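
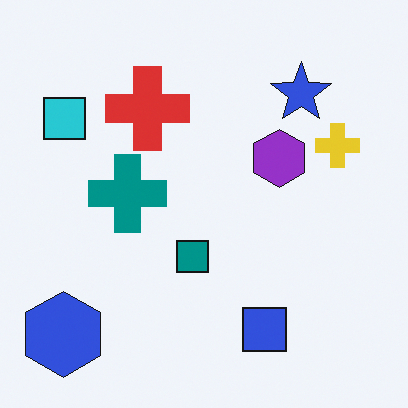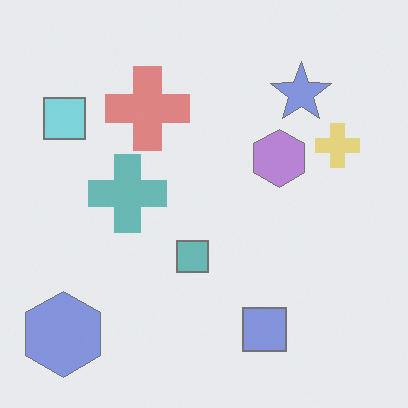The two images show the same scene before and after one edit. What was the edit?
The second image is the first given much lower contrast.

Tones are pushed toward mid-grey across the whole image — a global contrast change.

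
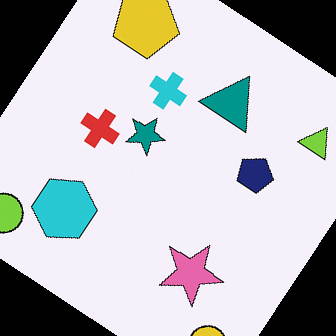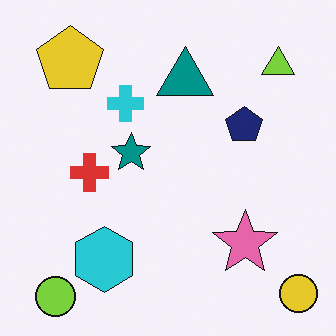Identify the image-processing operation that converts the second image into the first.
Rotated clockwise by a large amount — several tens of degrees.

Every shape is tilted by the same angle and the image corners show triangular fill wedges — a whole-image rotation by a non-right angle.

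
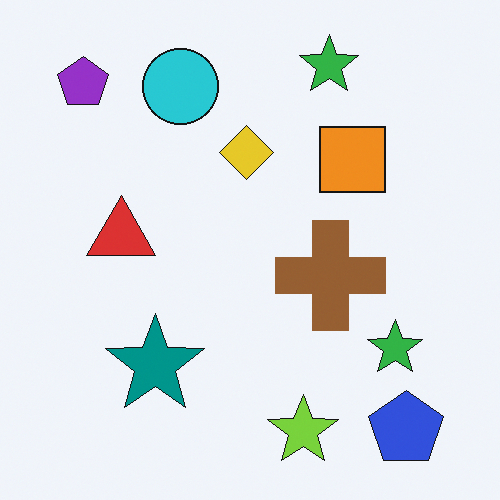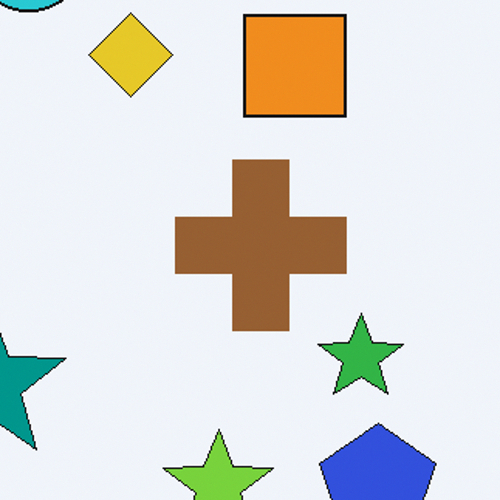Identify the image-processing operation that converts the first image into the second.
Cropped to a modestly smaller region and rescaled.

The visible shapes are larger and the field of view is narrower; shapes near the original edges may be partly or wholly outside the frame — a crop-and-rescale.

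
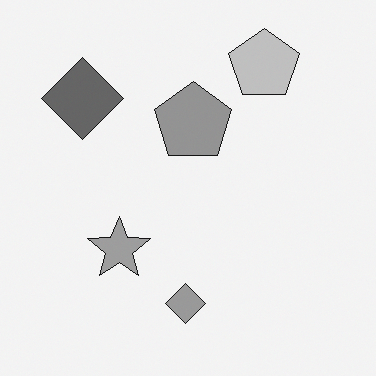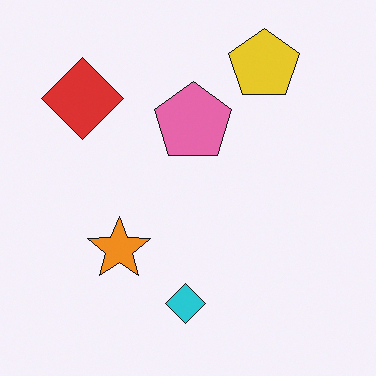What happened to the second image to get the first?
The transformation is: converted to grayscale.

All color is removed — every shape is now a shade of grey.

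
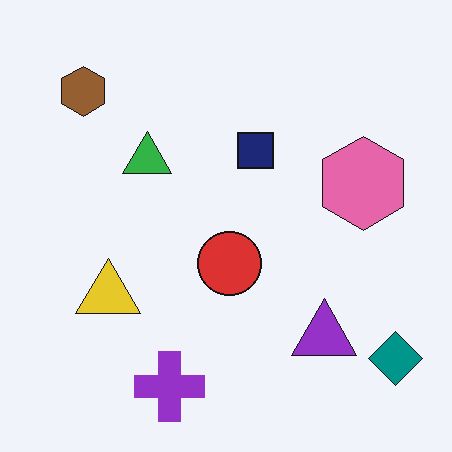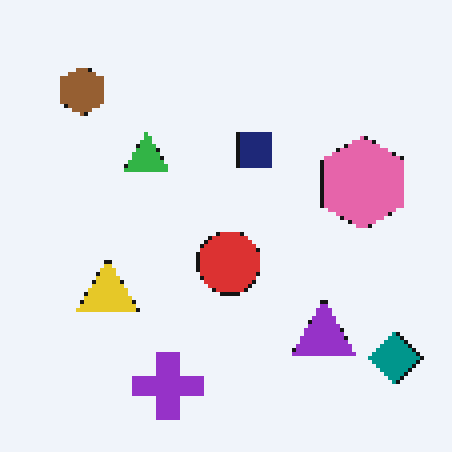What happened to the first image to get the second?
The transformation is: lightly pixelated (a mild mosaic effect).

Shapes are reduced to large square blocks; fine edges and outlines are lost — a downscale-then-upscale (mosaic) effect.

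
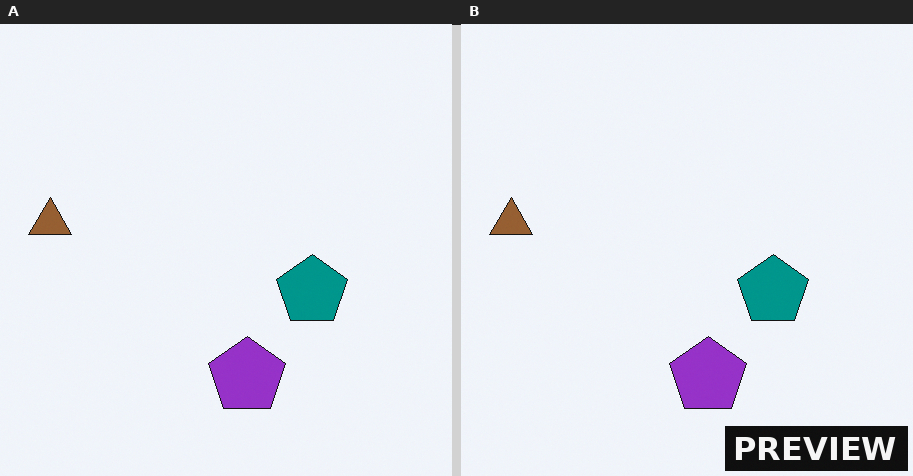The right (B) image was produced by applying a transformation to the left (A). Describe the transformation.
The transformation is: watermarked with the text "PREVIEW" in the lower-right corner.

A dark label reading "PREVIEW" appears in the lower-right corner.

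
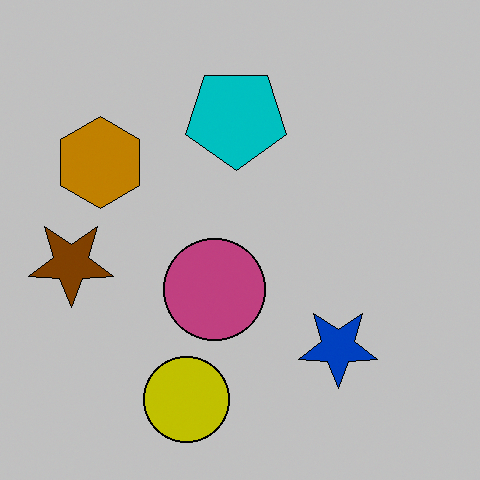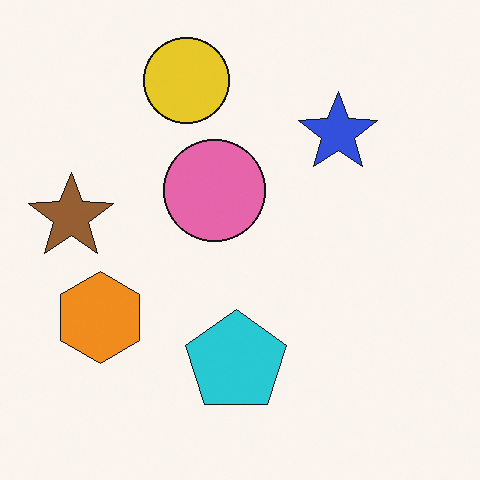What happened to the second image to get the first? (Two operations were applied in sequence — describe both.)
The image was flipped vertically (top ↔ bottom), then heavily posterized to just a handful of flat colors.

The yellow circle is in the top of the second image and the bottom of the first — shapes on opposite sides of the horizontal midline have swapped in a mirror flip. Each flat color has snapped to a coarser quantized level — most visibly, the near-white background has dropped to a flat grey.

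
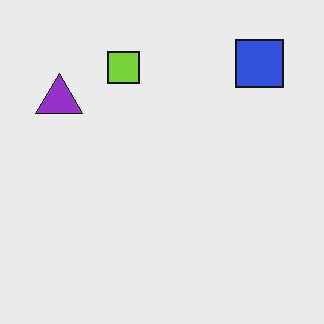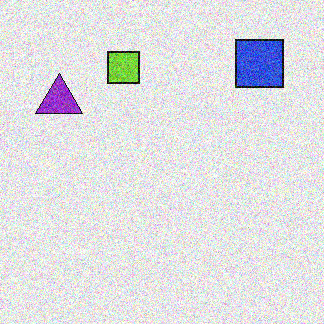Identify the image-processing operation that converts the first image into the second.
The image was degraded with heavy additive noise.

Random speckle covers the whole image, including the flat background.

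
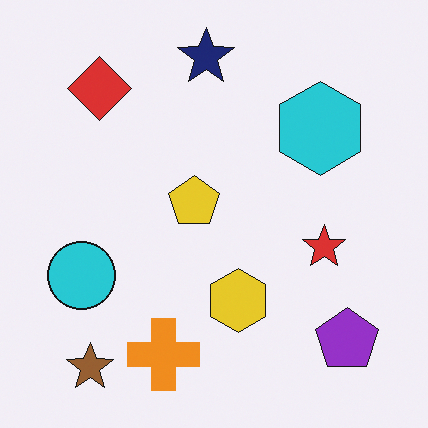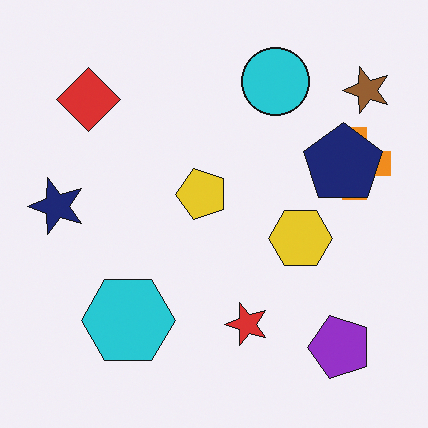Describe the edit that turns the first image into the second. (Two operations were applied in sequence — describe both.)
It was transposed (reflected across the top-left ↔ bottom-right diagonal), then overlaid with an additional navy pentagon.

Shapes have swapped their row and column positions — what was in the top-right is now in the bottom-left — a diagonal reflection. A navy pentagon appears in the second image that is absent from the first.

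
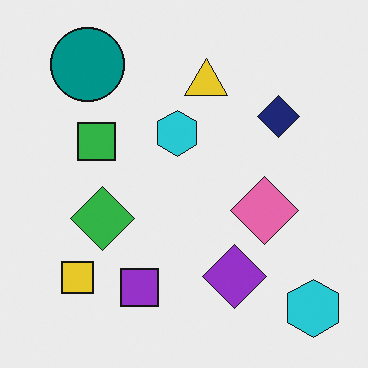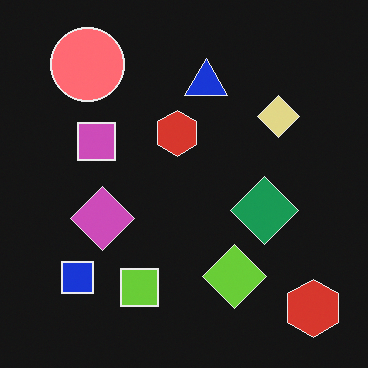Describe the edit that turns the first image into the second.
This is the original image color-inverted (negative).

The light background has become dark and every shape's color is its complement — a photographic negative.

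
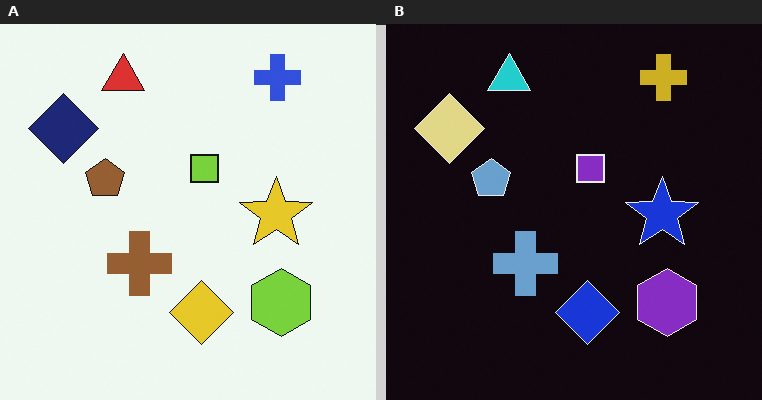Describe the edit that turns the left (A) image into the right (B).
Color-inverted (negative).

The light background has become dark and every shape's color is its complement — a photographic negative.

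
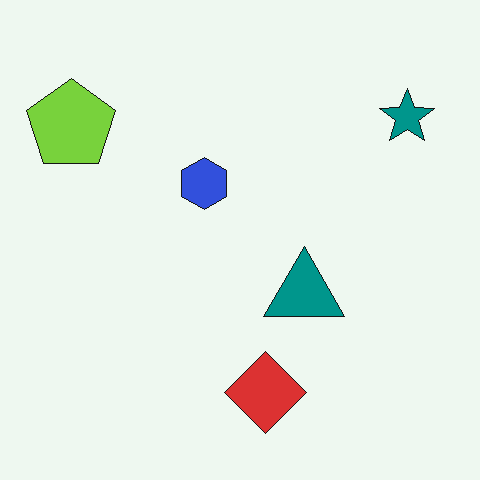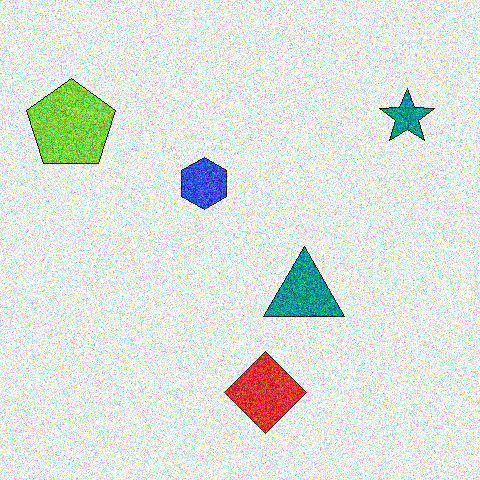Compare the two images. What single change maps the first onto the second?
The second image is the first degraded with a thick layer of grain.

Random speckle covers the whole image, including the flat background.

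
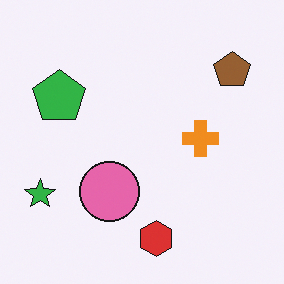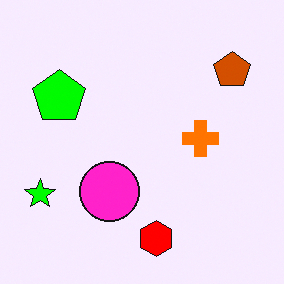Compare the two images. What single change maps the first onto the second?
The second image is the first made much more vivid (saturation change).

All colors are more vivid — a global saturation change.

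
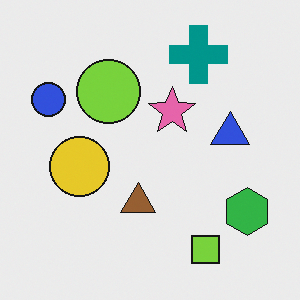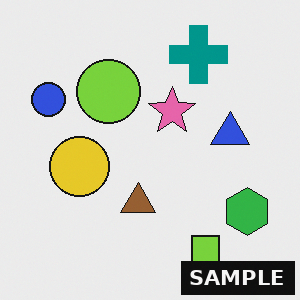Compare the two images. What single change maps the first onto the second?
The transformation is: watermarked with the text "SAMPLE" in the lower-right corner.

A dark label reading "SAMPLE" appears in the lower-right corner.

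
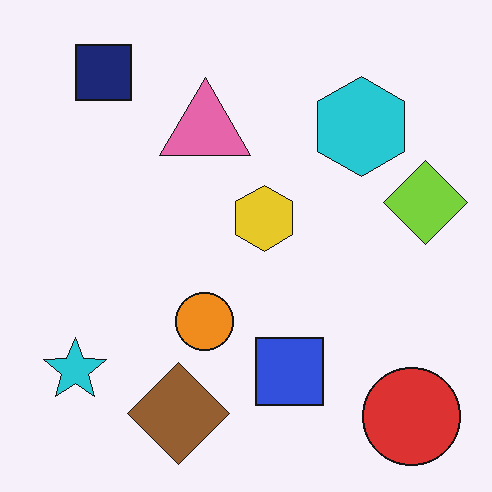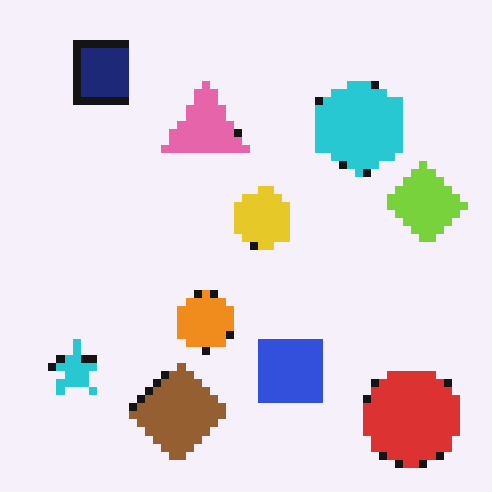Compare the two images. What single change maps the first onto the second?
The second image is the first pixelated into visible square blocks.

Shapes are reduced to large square blocks; fine edges and outlines are lost — a downscale-then-upscale (mosaic) effect.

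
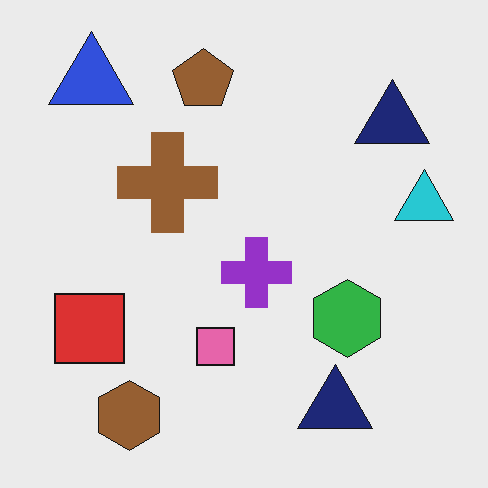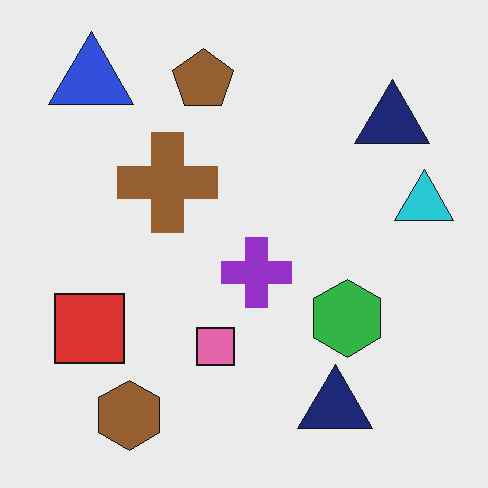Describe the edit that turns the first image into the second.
JPEG-compressed with visible artifacts.

Blocky 8×8 compression artifacts appear around shape edges and the flat background shows ringing — characteristic JPEG degradation.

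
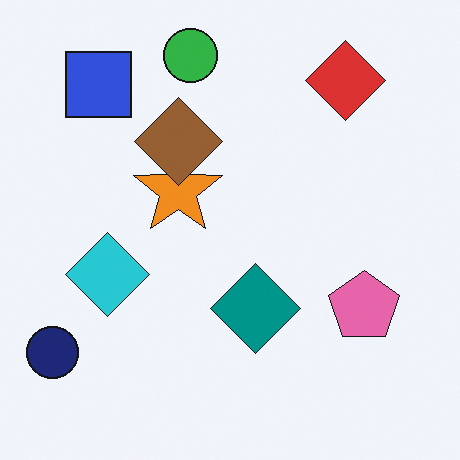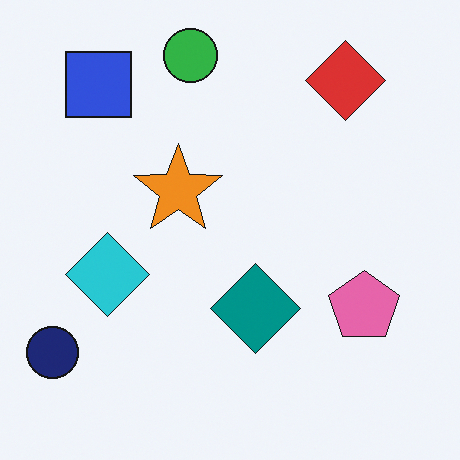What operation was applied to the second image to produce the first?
Overlaid with an additional brown diamond.

A brown diamond appears in the first image that is absent from the second.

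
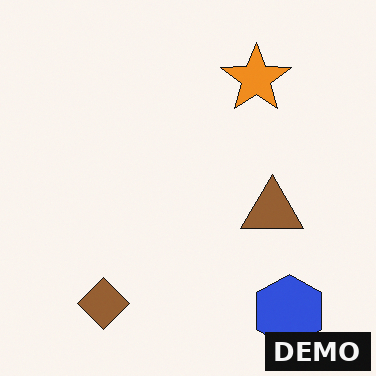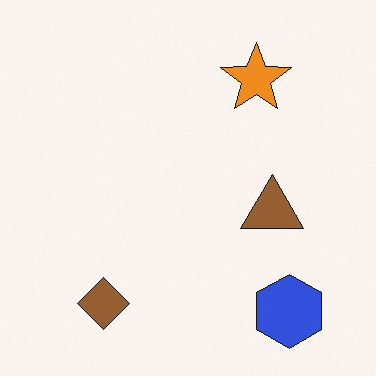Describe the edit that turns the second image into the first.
The image was watermarked with the text "DEMO" in the lower-right corner.

A dark label reading "DEMO" appears in the lower-right corner.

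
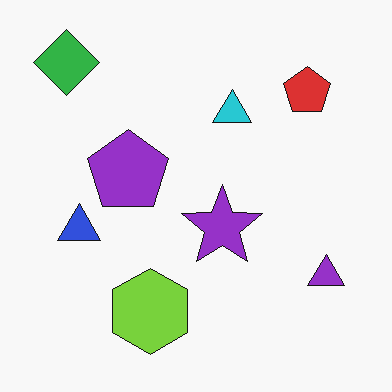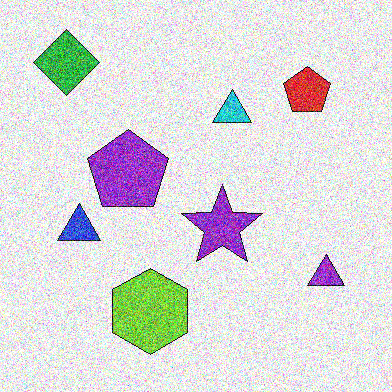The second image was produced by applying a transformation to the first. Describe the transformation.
The image was degraded with heavy additive noise.

Random speckle covers the whole image, including the flat background.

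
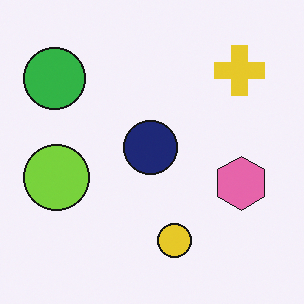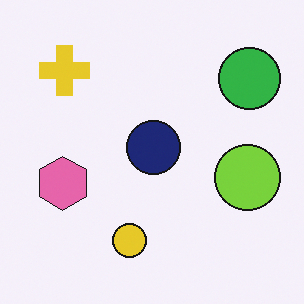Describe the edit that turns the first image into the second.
The second image is the first flipped horizontally (left ↔ right).

The green circle is in the top-left of the first image and the top-right of the second — shapes on opposite sides of the vertical midline have swapped in a mirror flip.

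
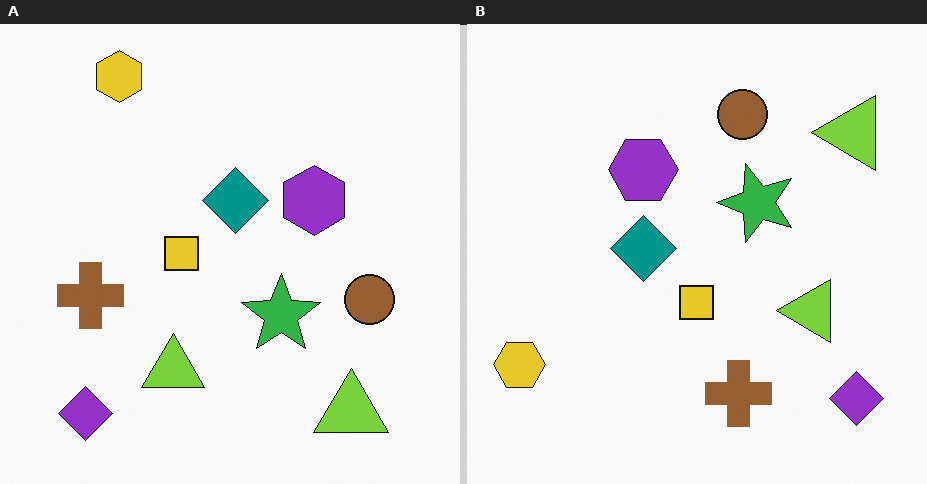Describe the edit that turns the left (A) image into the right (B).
This is the original image rotated 90° counter-clockwise.

The purple diamond sits in the bottom-left of the left (A) image and the bottom-right of the right (B) — consistent with a whole-image 90° counter-clockwise rotation.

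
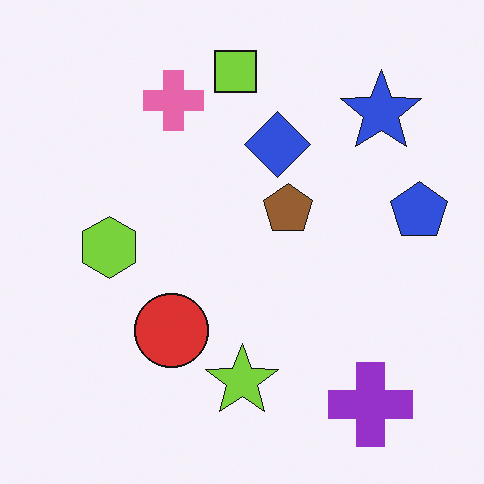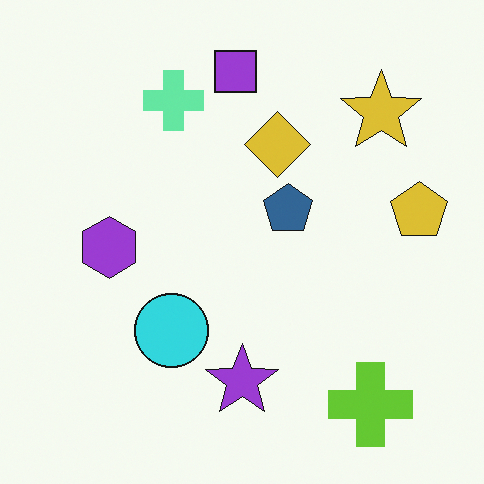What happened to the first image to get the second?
The second image is the first hue-shifted through roughly half the color wheel.

Every shape's color has rotated by the same amount around the hue wheel — a uniform hue shift.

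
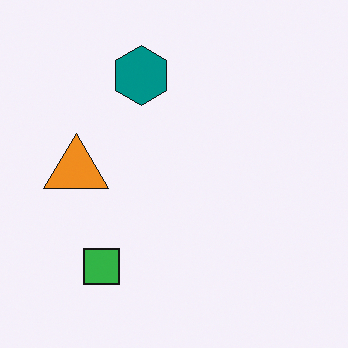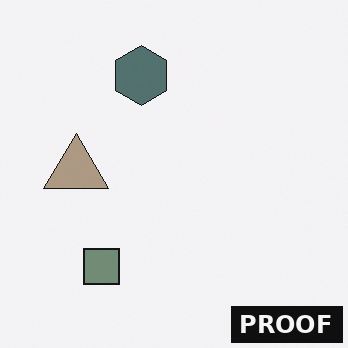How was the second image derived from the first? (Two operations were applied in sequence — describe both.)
The transformation is: heavily desaturated, then watermarked with the text "PROOF" in the lower-right corner.

All colors are more muted and greyish — a global saturation change. A dark label reading "PROOF" appears in the lower-right corner.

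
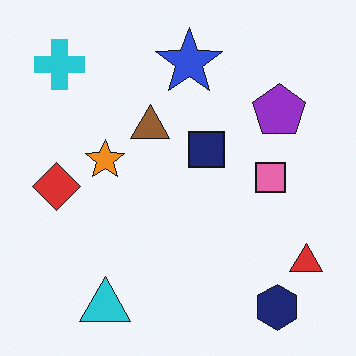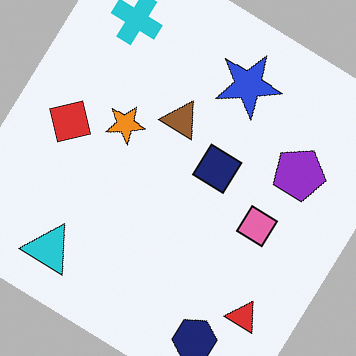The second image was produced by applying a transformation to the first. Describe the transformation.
The second image is the first rotated clockwise by a large amount — several tens of degrees.

Every shape is tilted by the same angle and the image corners show triangular fill wedges — a whole-image rotation by a non-right angle.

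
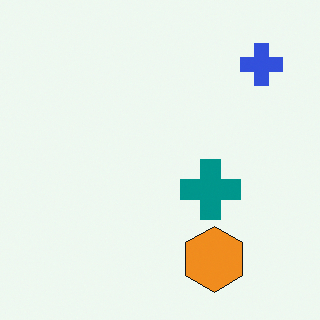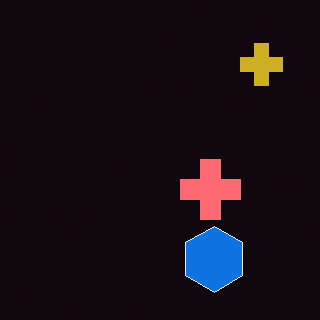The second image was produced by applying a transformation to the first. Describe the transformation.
Color-inverted (negative).

The light background has become dark and every shape's color is its complement — a photographic negative.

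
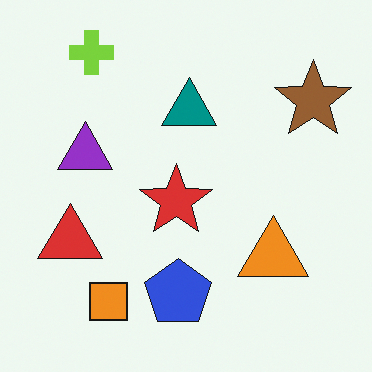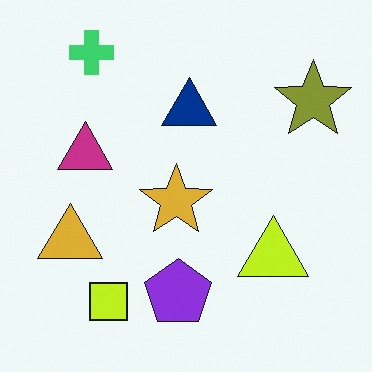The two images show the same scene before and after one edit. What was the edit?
The second image is the first hue-shifted by a small amount.

Every shape's color has rotated by the same amount around the hue wheel — a uniform hue shift.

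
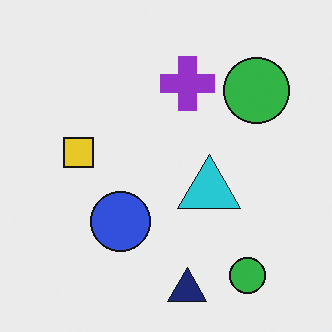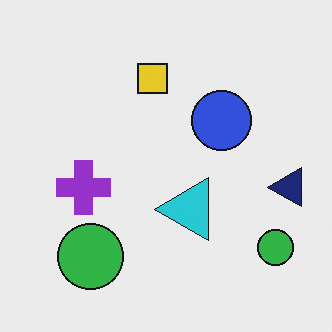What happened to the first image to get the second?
The image was transposed (reflected across the top-left ↔ bottom-right diagonal).

Shapes have swapped their row and column positions — what was in the top-right is now in the bottom-left — a diagonal reflection.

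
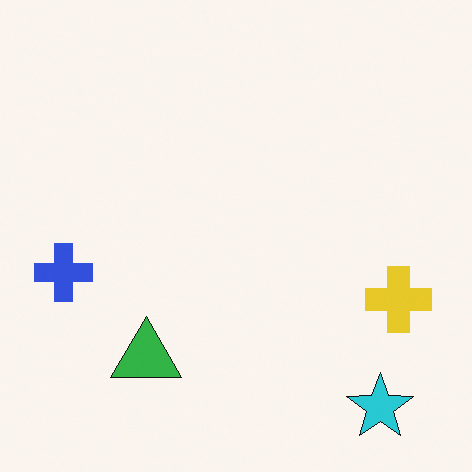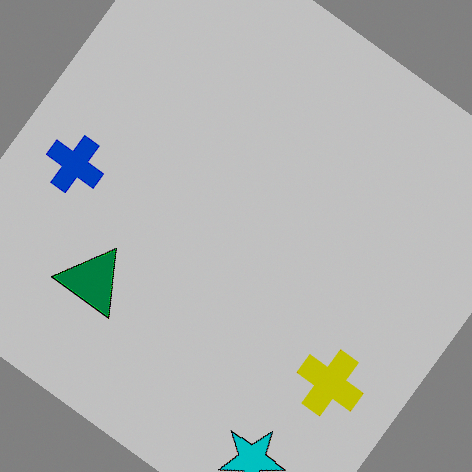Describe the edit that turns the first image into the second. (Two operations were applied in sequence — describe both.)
It was rotated clockwise by a large amount — several tens of degrees, then heavily posterized to just a handful of flat colors.

Every shape is tilted by the same angle and the image corners show triangular fill wedges — a whole-image rotation by a non-right angle. Each flat color has snapped to a coarser quantized level — most visibly, the near-white background has dropped to a flat grey.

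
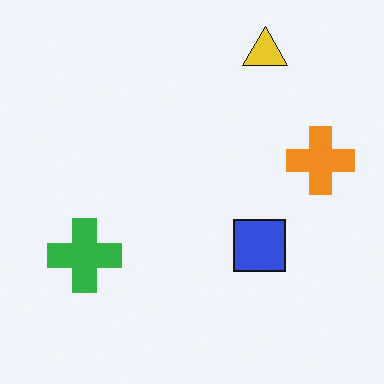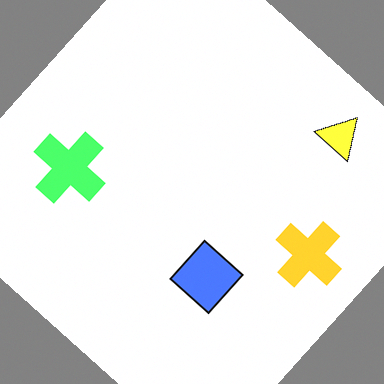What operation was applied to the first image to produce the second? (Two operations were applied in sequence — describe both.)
This is the original image substantially brightened, then rotated clockwise by a large amount — several tens of degrees.

Every pixel — background and shapes alike — is uniformly brightened. Every shape is tilted by the same angle and the image corners show triangular fill wedges — a whole-image rotation by a non-right angle.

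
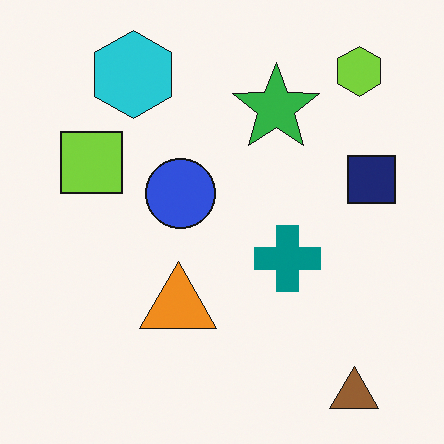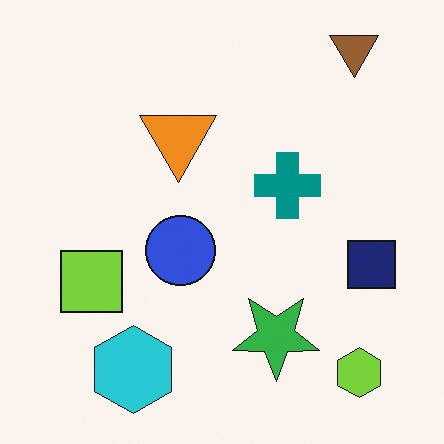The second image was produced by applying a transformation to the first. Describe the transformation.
It was flipped vertically (top ↔ bottom).

The brown triangle is in the bottom-right of the first image and the top-right of the second — shapes on opposite sides of the horizontal midline have swapped in a mirror flip.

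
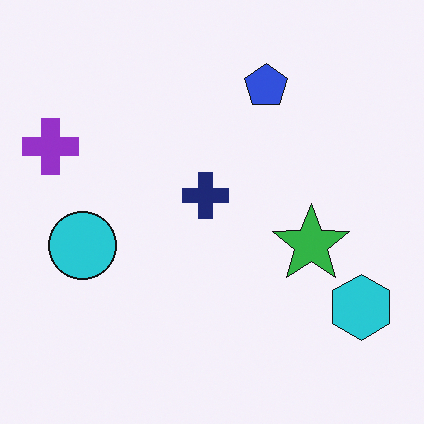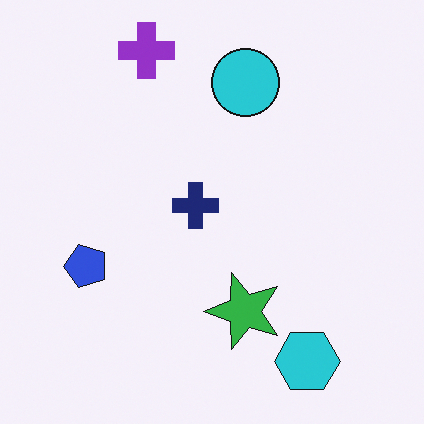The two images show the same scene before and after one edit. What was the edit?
The second image is the first transposed (reflected across the top-left ↔ bottom-right diagonal).

Shapes have swapped their row and column positions — what was in the top-right is now in the bottom-left — a diagonal reflection.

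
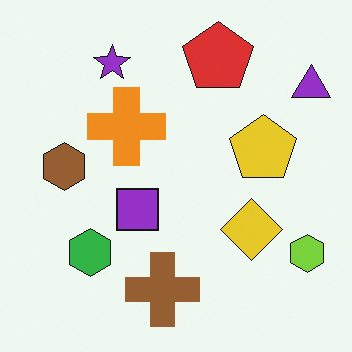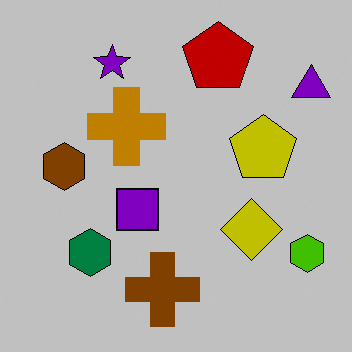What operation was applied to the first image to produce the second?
The second image is the first heavily posterized to just a handful of flat colors.

Each flat color has snapped to a coarser quantized level — most visibly, the near-white background has dropped to a flat grey.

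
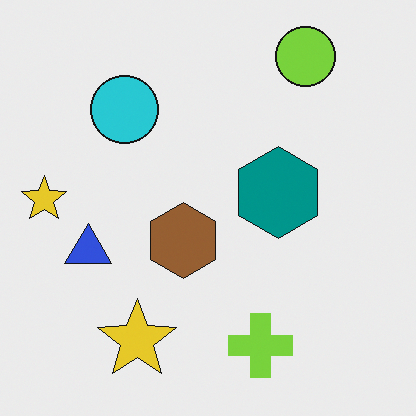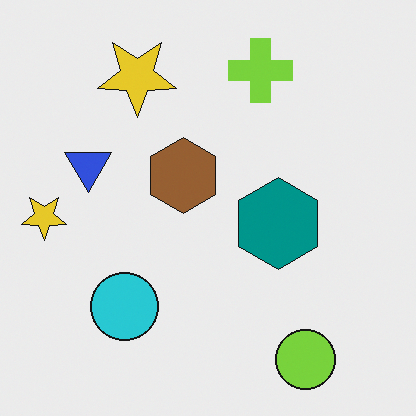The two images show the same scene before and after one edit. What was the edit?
This is the original image flipped vertically (top ↔ bottom).

The lime circle is in the top-right of the first image and the bottom-right of the second — shapes on opposite sides of the horizontal midline have swapped in a mirror flip.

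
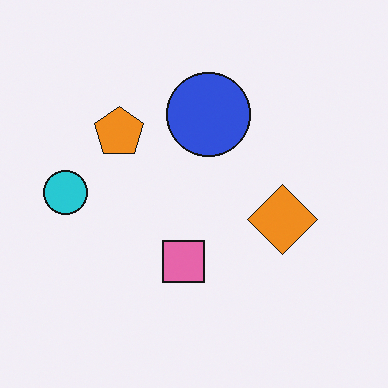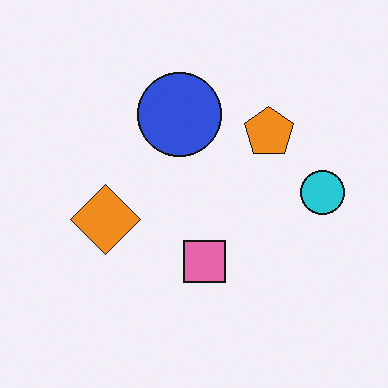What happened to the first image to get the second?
It was flipped horizontally (left ↔ right).

The cyan circle is in the left of the first image and the right of the second — shapes on opposite sides of the vertical midline have swapped in a mirror flip.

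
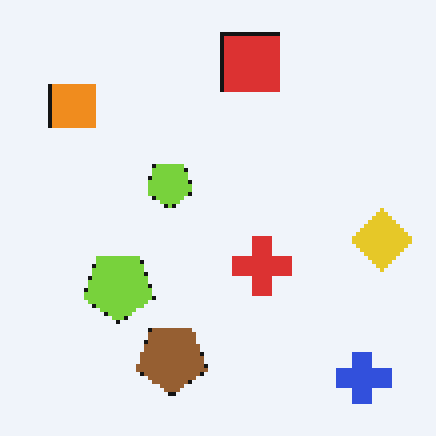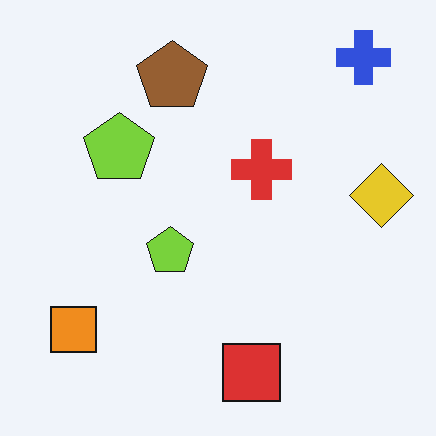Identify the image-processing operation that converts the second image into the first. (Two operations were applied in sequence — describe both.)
The first image is the second flipped vertically (top ↔ bottom), then lightly pixelated (a mild mosaic effect).

The blue cross is in the top-right of the second image and the bottom-right of the first — shapes on opposite sides of the horizontal midline have swapped in a mirror flip. Shapes are reduced to large square blocks; fine edges and outlines are lost — a downscale-then-upscale (mosaic) effect.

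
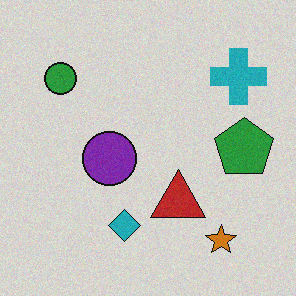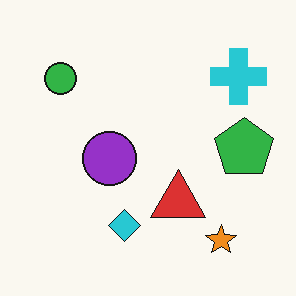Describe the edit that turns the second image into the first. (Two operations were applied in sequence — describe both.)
The transformation is: slightly darkened, then degraded with subtle gaussian noise.

Every pixel — background and shapes alike — is uniformly darkened. Random speckle covers the whole image, including the flat background.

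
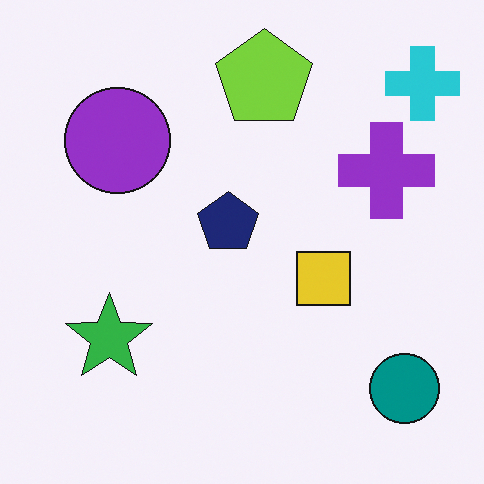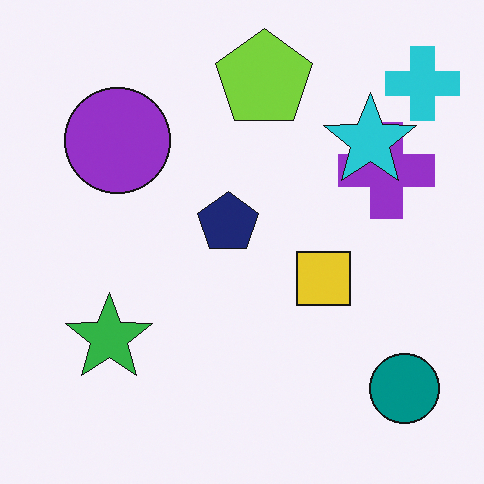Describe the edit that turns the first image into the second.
The transformation is: overlaid with an additional cyan star.

A cyan star appears in the second image that is absent from the first.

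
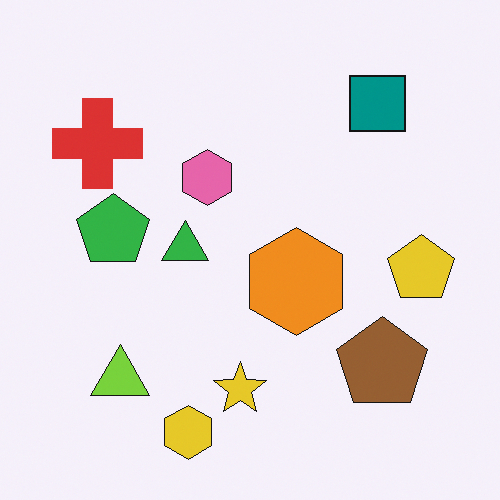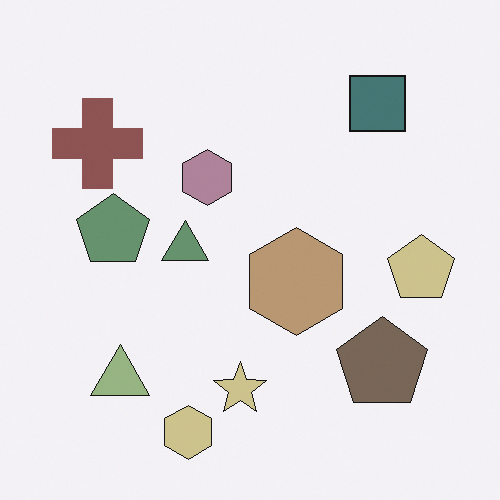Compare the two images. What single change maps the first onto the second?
This is the original image heavily desaturated.

All colors are more muted and greyish — a global saturation change.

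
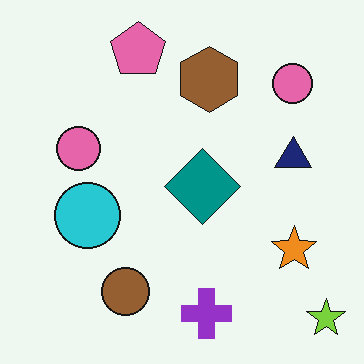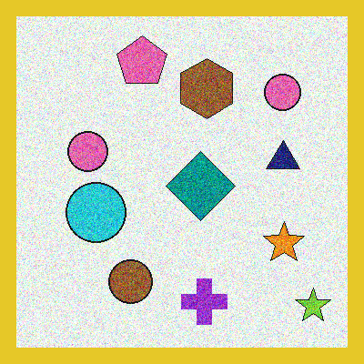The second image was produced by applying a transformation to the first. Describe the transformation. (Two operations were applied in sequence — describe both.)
The transformation is: degraded with heavy additive noise, then framed with a yellow border.

Random speckle covers the whole image, including the flat background. A solid yellow frame runs around the edge of the second image, with the content slightly shrunk inside it.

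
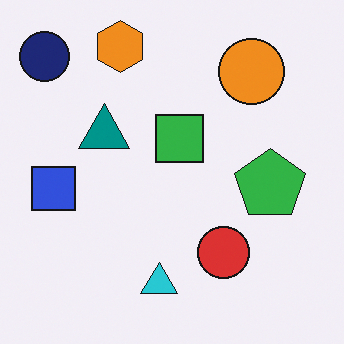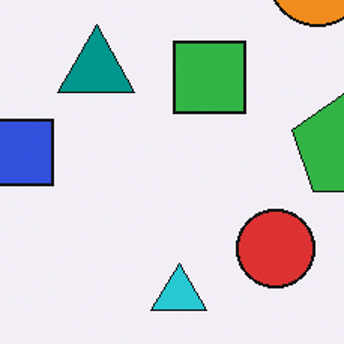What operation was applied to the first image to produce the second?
The transformation is: cropped to a modestly smaller region and rescaled.

The visible shapes are larger and the field of view is narrower; shapes near the original edges may be partly or wholly outside the frame — a crop-and-rescale.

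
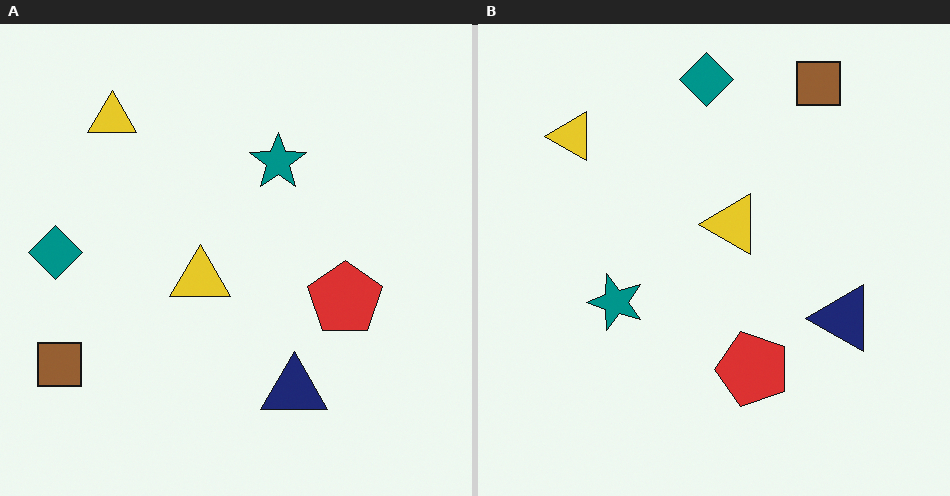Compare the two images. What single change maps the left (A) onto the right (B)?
The image was transposed (reflected across the top-left ↔ bottom-right diagonal).

Shapes have swapped their row and column positions — what was in the top-right is now in the bottom-left — a diagonal reflection.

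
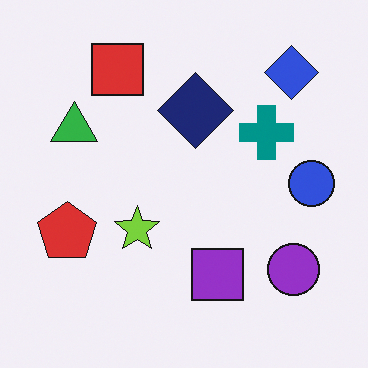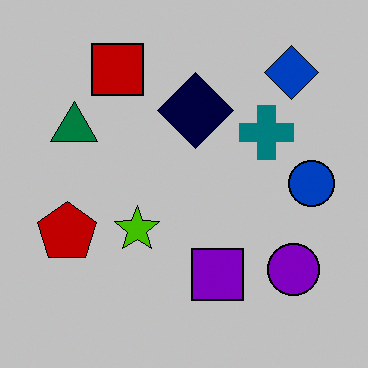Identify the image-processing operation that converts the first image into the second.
Aggressively posterized.

Each flat color has snapped to a coarser quantized level — most visibly, the near-white background has dropped to a flat grey.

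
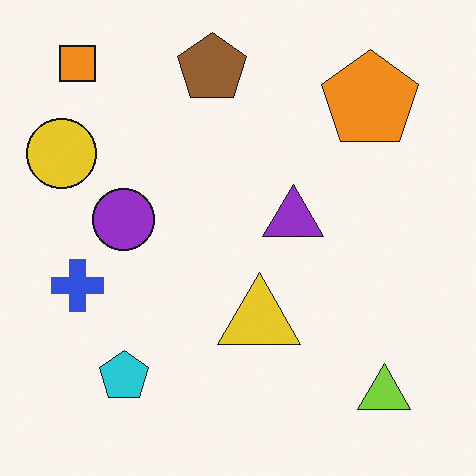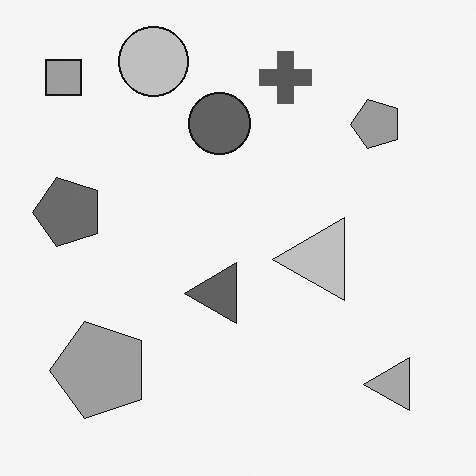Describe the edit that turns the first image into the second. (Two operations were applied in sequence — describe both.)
The transformation is: converted to grayscale, then transposed (reflected across the top-left ↔ bottom-right diagonal).

All color is removed — every shape is now a shade of grey. Shapes have swapped their row and column positions — what was in the top-right is now in the bottom-left — a diagonal reflection.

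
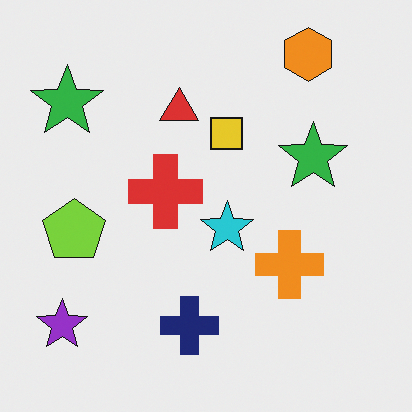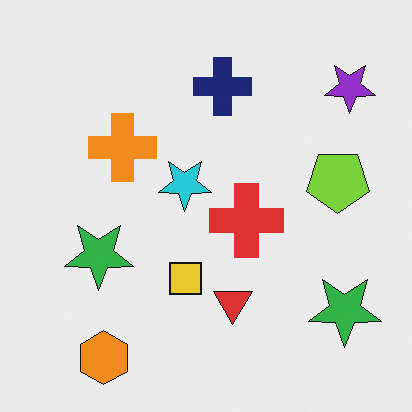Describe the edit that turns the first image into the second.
It was rotated 180°.

The purple star sits in the bottom-left of the first image and the top-right of the second — consistent with a whole-image 180° rotation.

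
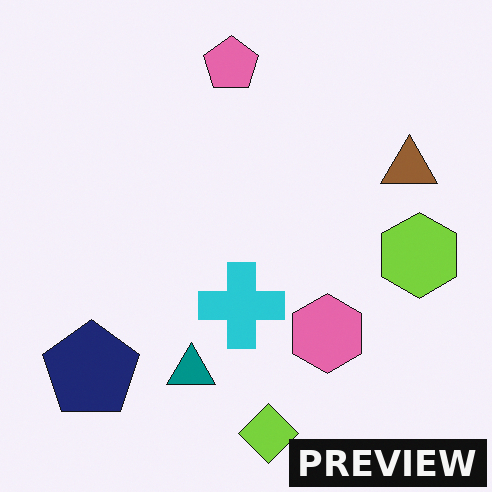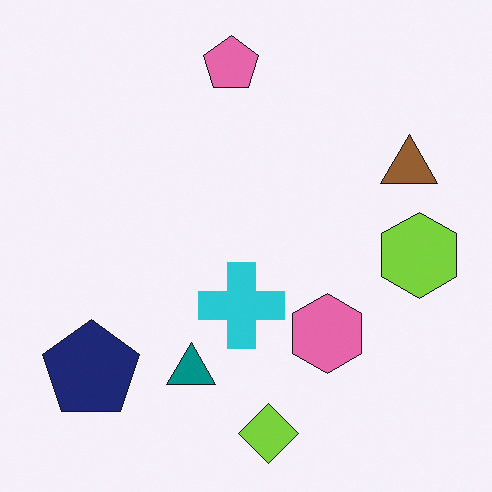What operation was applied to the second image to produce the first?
Watermarked with the text "PREVIEW" in the lower-right corner.

A dark label reading "PREVIEW" appears in the lower-right corner.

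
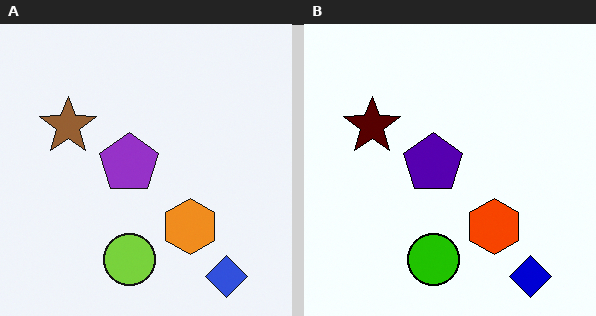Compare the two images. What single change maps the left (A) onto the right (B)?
Boosted in contrast.

Tones are pushed away from mid-grey across the whole image — a global contrast change.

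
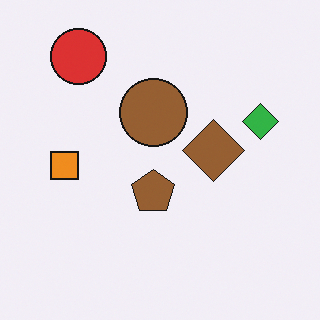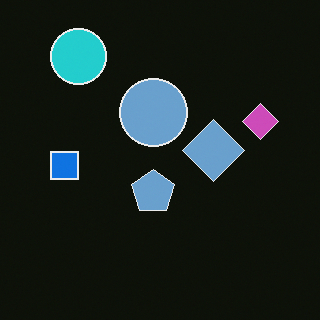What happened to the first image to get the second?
Color-inverted (negative).

The light background has become dark and every shape's color is its complement — a photographic negative.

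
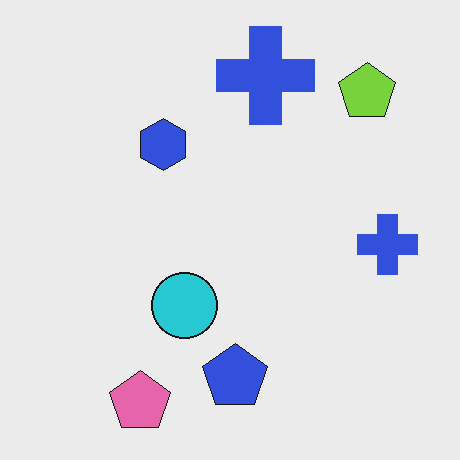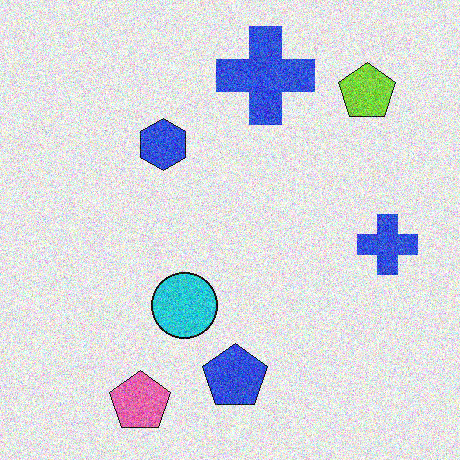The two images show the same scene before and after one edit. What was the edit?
This is the original image degraded with heavy additive noise.

Random speckle covers the whole image, including the flat background.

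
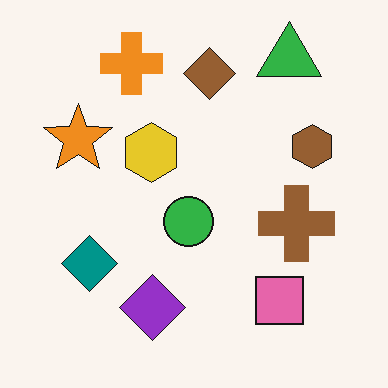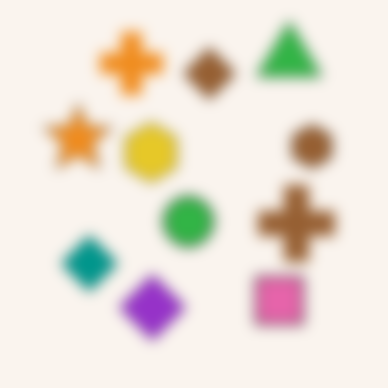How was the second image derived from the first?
The image was strongly gaussian-blurred.

Shape edges and outlines are uniformly softened across the whole image.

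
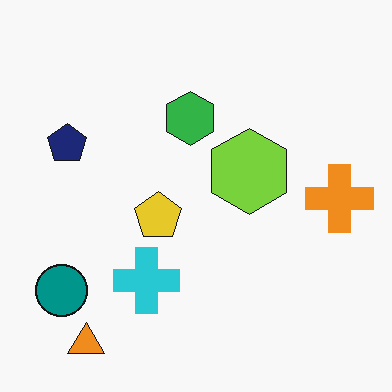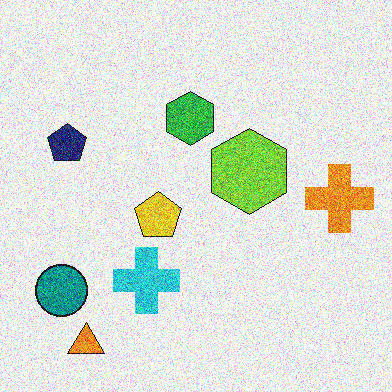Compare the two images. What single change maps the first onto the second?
The transformation is: degraded with heavy additive noise.

Random speckle covers the whole image, including the flat background.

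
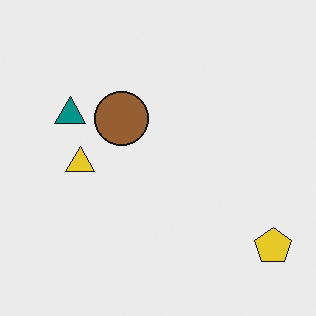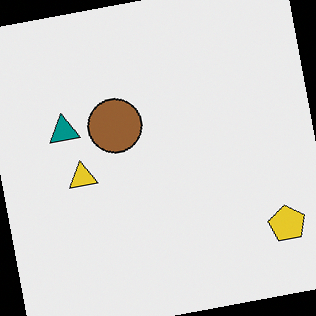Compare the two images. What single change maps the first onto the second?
This is the original image rotated counter-clockwise by a slight angle.

Every shape is tilted by the same angle and the image corners show triangular fill wedges — a whole-image rotation by a non-right angle.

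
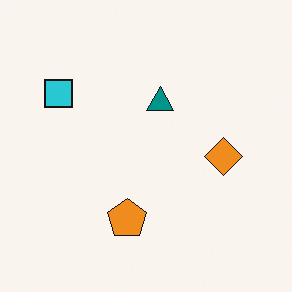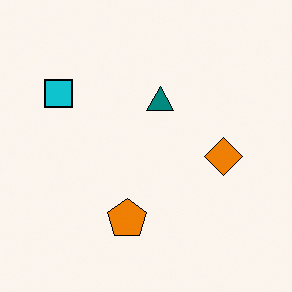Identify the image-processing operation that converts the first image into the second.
Given slightly increased contrast.

Tones are pushed away from mid-grey across the whole image — a global contrast change.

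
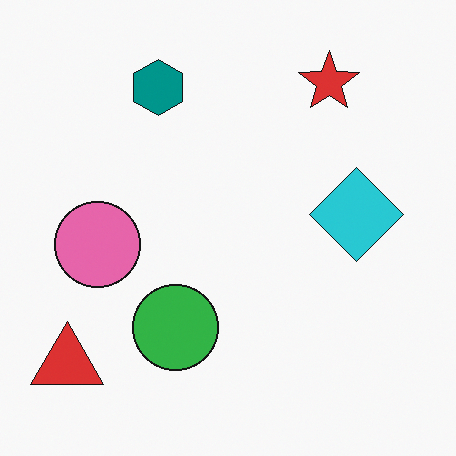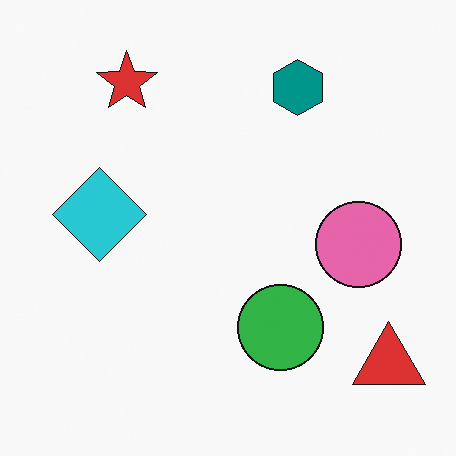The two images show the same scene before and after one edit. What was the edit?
This is the original image flipped horizontally (left ↔ right).

The red triangle is in the bottom-left of the first image and the bottom-right of the second — shapes on opposite sides of the vertical midline have swapped in a mirror flip.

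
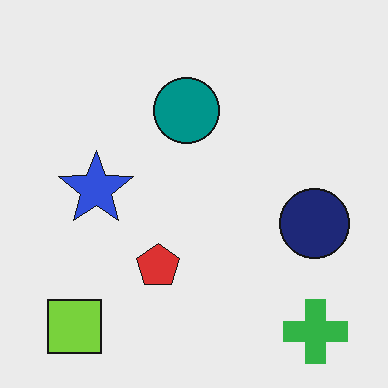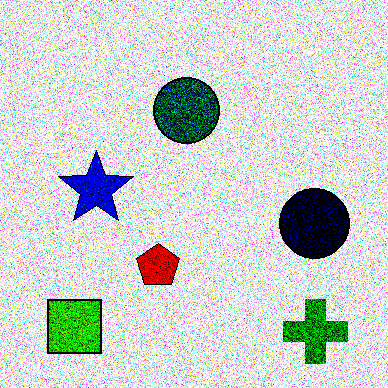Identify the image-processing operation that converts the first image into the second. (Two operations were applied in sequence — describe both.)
The transformation is: degraded with heavy additive noise, then given much higher contrast.

Random speckle covers the whole image, including the flat background. Tones are pushed away from mid-grey across the whole image — a global contrast change.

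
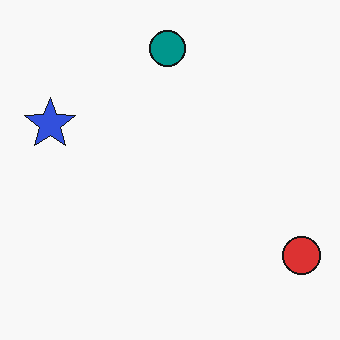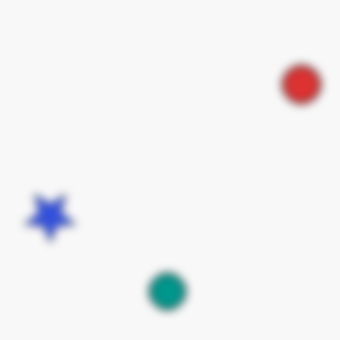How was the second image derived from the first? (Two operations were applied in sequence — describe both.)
The second image is the first noticeably gaussian-blurred, then flipped vertically (top ↔ bottom).

Shape edges and outlines are uniformly softened across the whole image. The teal circle is in the top of the first image and the bottom of the second — shapes on opposite sides of the horizontal midline have swapped in a mirror flip.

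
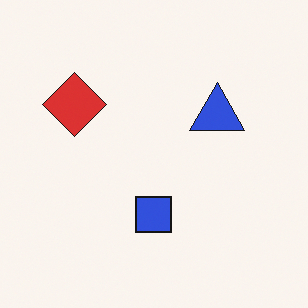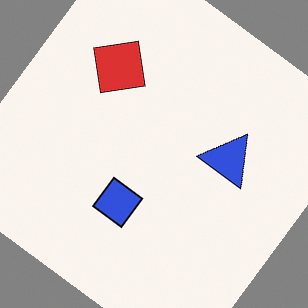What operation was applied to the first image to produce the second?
Rotated clockwise by a large amount — several tens of degrees.

Every shape is tilted by the same angle and the image corners show triangular fill wedges — a whole-image rotation by a non-right angle.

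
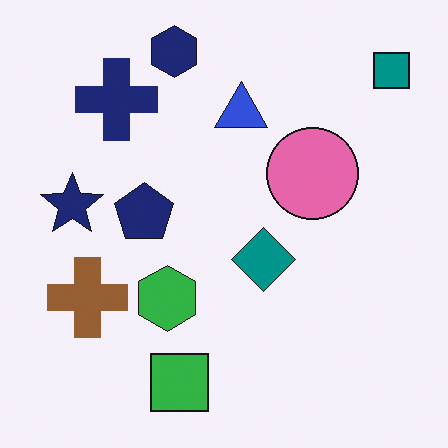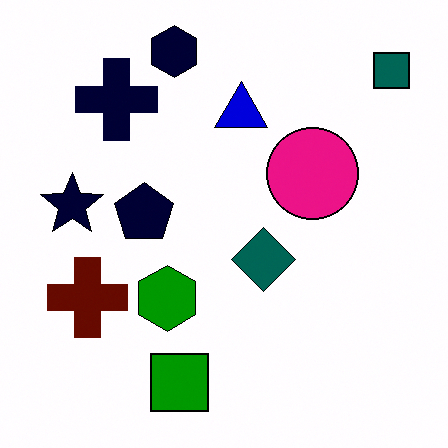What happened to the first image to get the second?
This is the original image boosted in contrast.

Tones are pushed away from mid-grey across the whole image — a global contrast change.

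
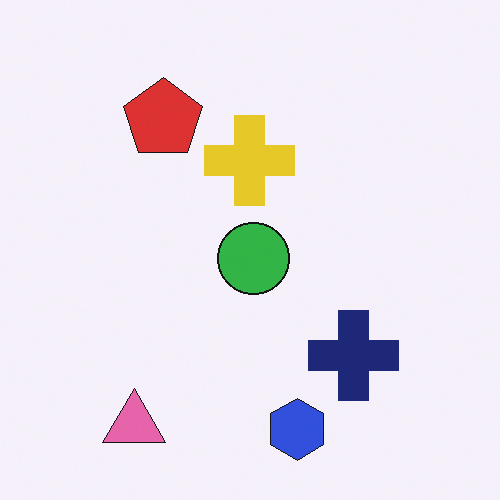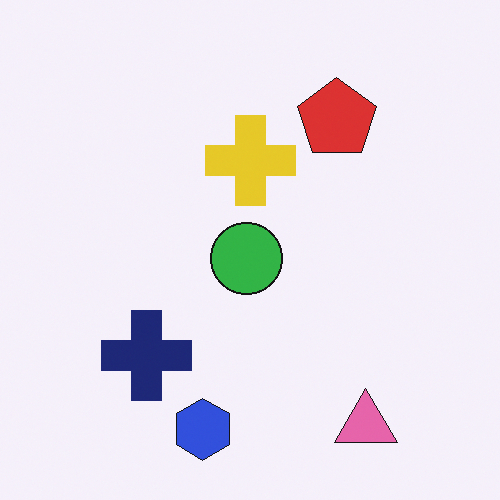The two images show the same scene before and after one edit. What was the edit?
The transformation is: flipped horizontally (left ↔ right).

The pink triangle is in the bottom-left of the first image and the bottom-right of the second — shapes on opposite sides of the vertical midline have swapped in a mirror flip.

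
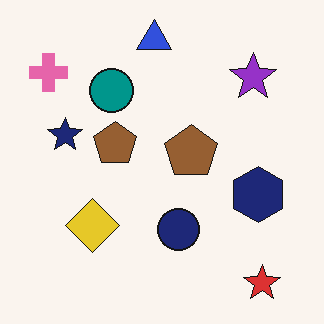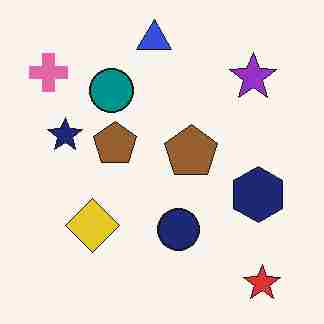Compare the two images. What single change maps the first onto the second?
The second image is the first degraded with heavy JPEG compression.

Blocky 8×8 compression artifacts appear around shape edges and the flat background shows ringing — characteristic JPEG degradation.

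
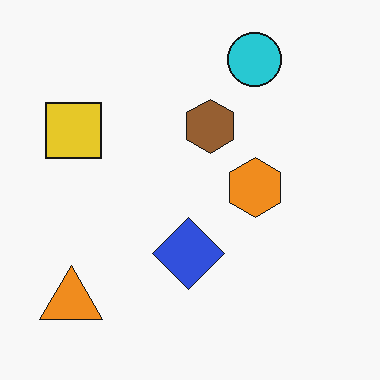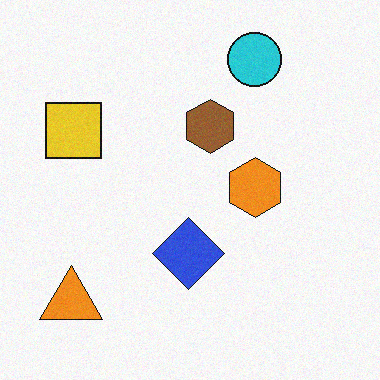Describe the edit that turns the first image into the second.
Degraded with a light layer of grain.

Random speckle covers the whole image, including the flat background.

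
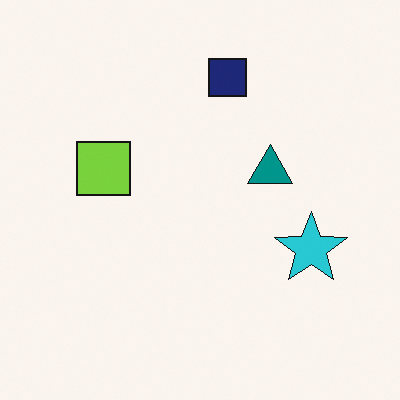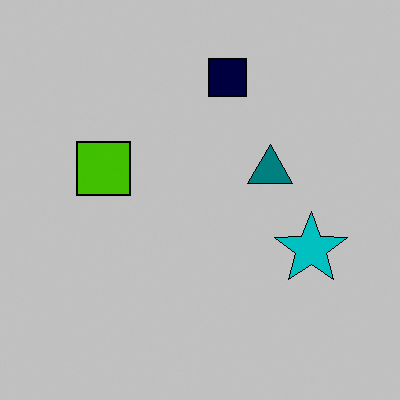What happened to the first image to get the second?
The second image is the first aggressively posterized.

Each flat color has snapped to a coarser quantized level — most visibly, the near-white background has dropped to a flat grey.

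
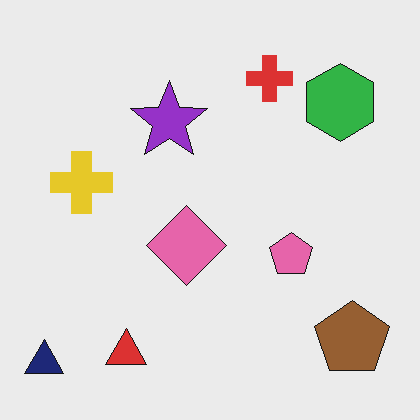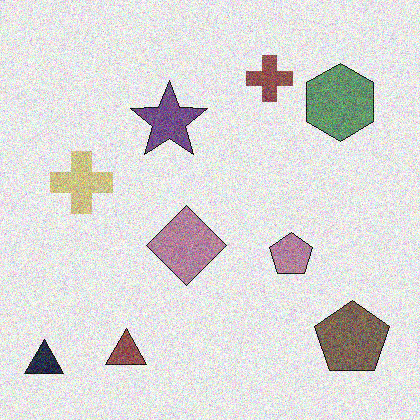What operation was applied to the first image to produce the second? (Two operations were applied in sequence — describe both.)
The image was heavily desaturated, then degraded with moderate additive noise.

All colors are more muted and greyish — a global saturation change. Random speckle covers the whole image, including the flat background.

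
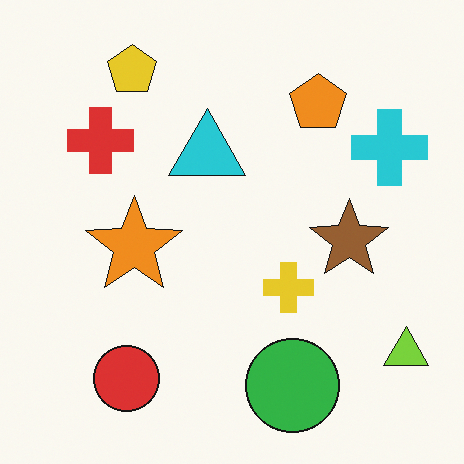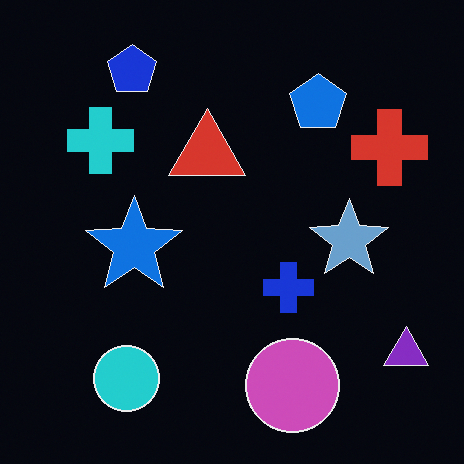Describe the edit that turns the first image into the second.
This is the original image color-inverted (negative).

The light background has become dark and every shape's color is its complement — a photographic negative.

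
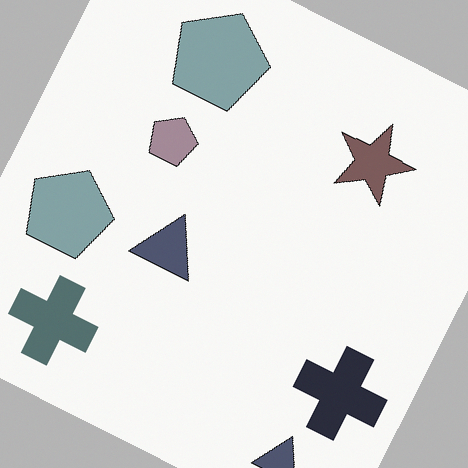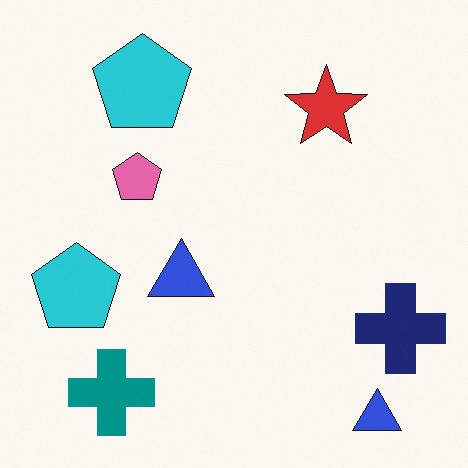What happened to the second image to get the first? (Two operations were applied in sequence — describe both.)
The transformation is: rotated clockwise by a moderate amount, then made much more muted (saturation change).

Every shape is tilted by the same angle and the image corners show triangular fill wedges — a whole-image rotation by a non-right angle. All colors are more muted and greyish — a global saturation change.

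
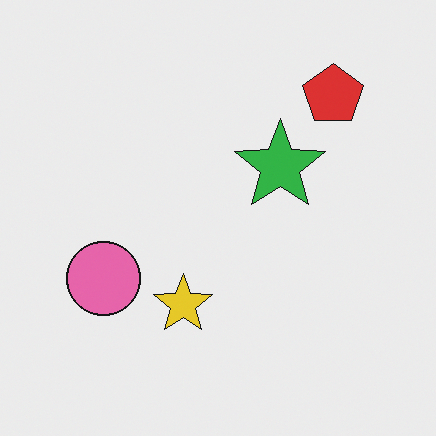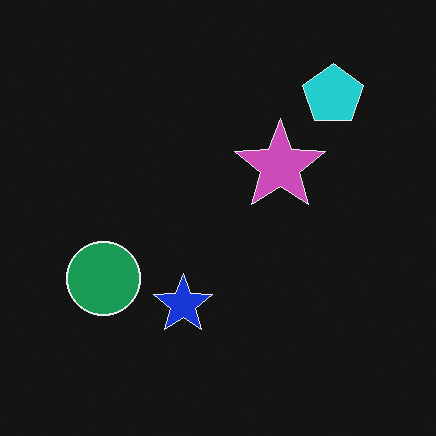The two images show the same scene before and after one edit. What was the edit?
Color-inverted (negative).

The light background has become dark and every shape's color is its complement — a photographic negative.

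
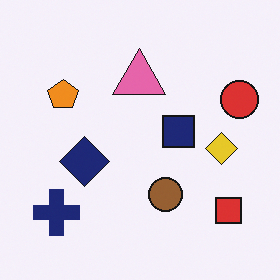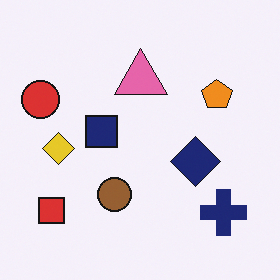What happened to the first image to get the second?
This is the original image flipped horizontally (left ↔ right).

The red circle is in the right of the first image and the left of the second — shapes on opposite sides of the vertical midline have swapped in a mirror flip.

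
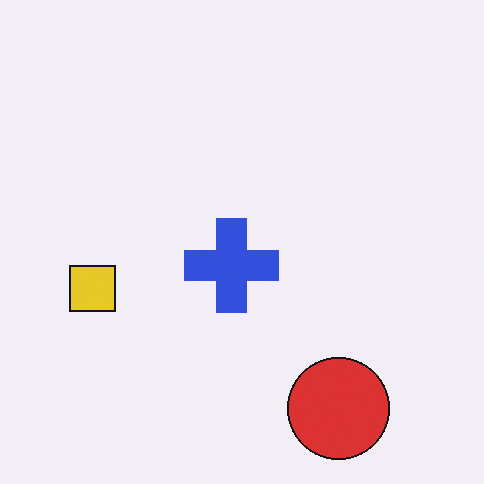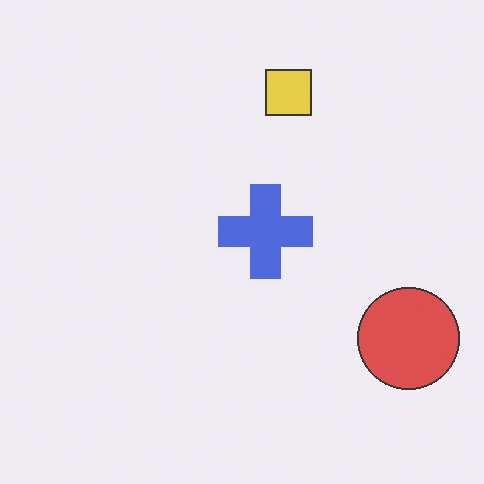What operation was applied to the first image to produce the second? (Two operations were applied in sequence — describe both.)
Transposed (reflected across the top-left ↔ bottom-right diagonal), then given slightly reduced contrast.

Shapes have swapped their row and column positions — what was in the top-right is now in the bottom-left — a diagonal reflection. Tones are pushed toward mid-grey across the whole image — a global contrast change.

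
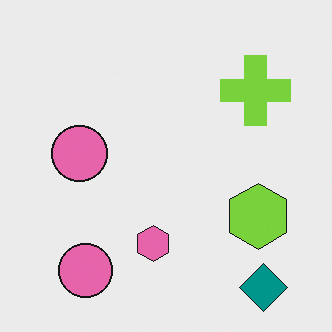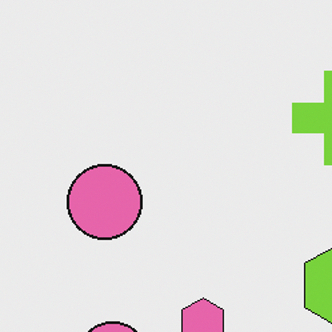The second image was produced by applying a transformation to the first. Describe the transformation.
Cropped slightly and scaled back up.

The visible shapes are larger and the field of view is narrower; shapes near the original edges may be partly or wholly outside the frame — a crop-and-rescale.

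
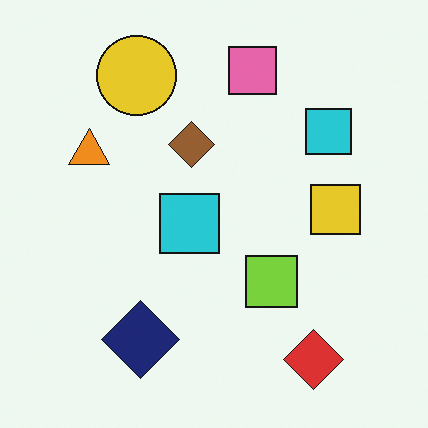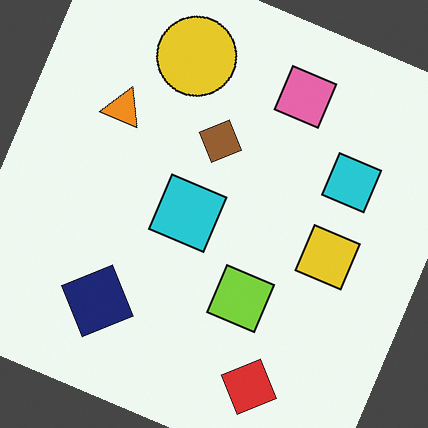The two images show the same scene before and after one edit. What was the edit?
It was rotated clockwise by a clearly visible amount.

Every shape is tilted by the same angle and the image corners show triangular fill wedges — a whole-image rotation by a non-right angle.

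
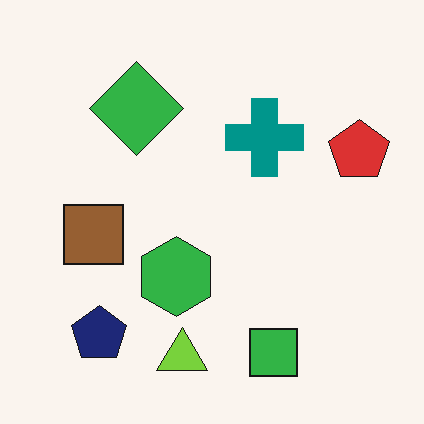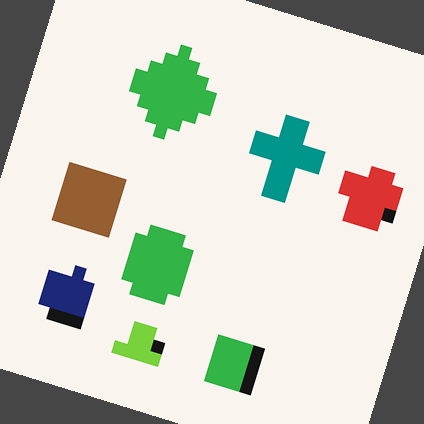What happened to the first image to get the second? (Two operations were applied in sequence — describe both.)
Heavily pixelated into large blocks, then rotated clockwise by a clearly visible amount.

Shapes are reduced to large square blocks; fine edges and outlines are lost — a downscale-then-upscale (mosaic) effect. Every shape is tilted by the same angle and the image corners show triangular fill wedges — a whole-image rotation by a non-right angle.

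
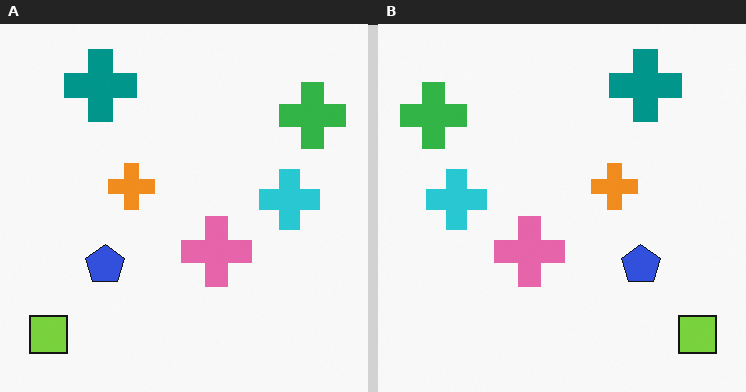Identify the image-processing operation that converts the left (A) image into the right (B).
It was flipped horizontally (left ↔ right).

The lime square is in the bottom-left of the left (A) image and the bottom-right of the right (B) — shapes on opposite sides of the vertical midline have swapped in a mirror flip.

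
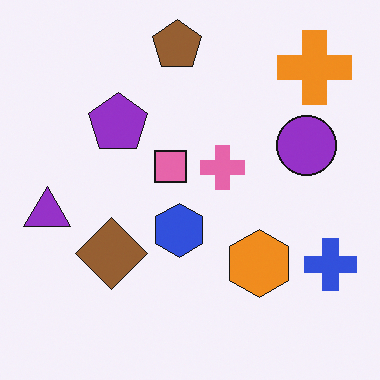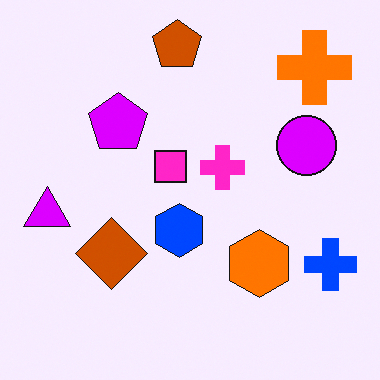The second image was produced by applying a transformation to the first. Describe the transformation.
Heavily oversaturated.

All colors are more vivid — a global saturation change.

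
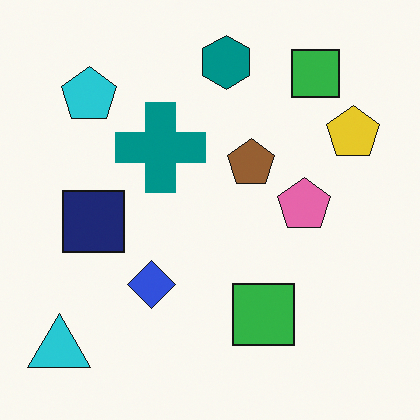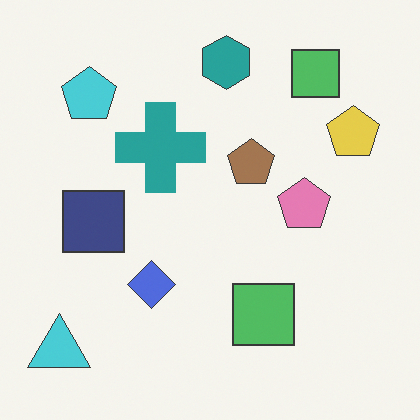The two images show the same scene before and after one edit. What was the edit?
The second image is the first given slightly reduced contrast.

Tones are pushed toward mid-grey across the whole image — a global contrast change.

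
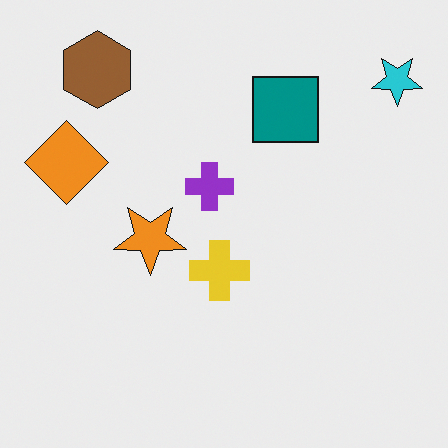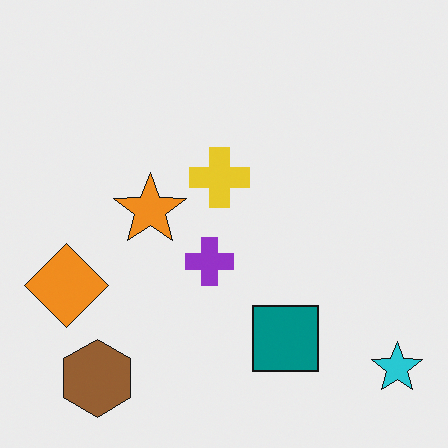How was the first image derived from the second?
The image was flipped vertically (top ↔ bottom).

The brown hexagon is in the bottom-left of the second image and the top-left of the first — shapes on opposite sides of the horizontal midline have swapped in a mirror flip.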